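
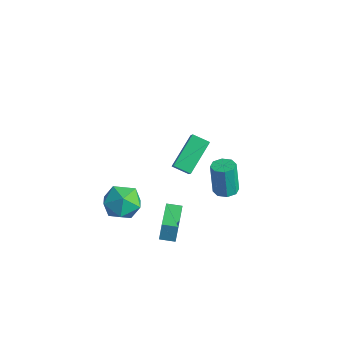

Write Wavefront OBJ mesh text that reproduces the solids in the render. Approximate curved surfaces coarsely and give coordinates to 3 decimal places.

v 3.217 3.14 -2.922
v 3.88 3.284 -2.802
v 3.527 3.365 -0.957
v 2.863 3.22 -1.078
v 3.59 3.718 -2.876
v 3.236 3.799 -1.032
v 3.08 3.814 -2.978
v 2.727 3.894 -1.133
v 2.651 3.514 -3.047
v 2.298 3.595 -1.202
v 2.553 2.995 -3.043
v 2.2 3.076 -1.198
v 2.844 2.561 -2.968
v 2.49 2.642 -1.124
v 3.353 2.466 -2.867
v 3 2.546 -1.022
v 3.782 2.765 -2.798
v 3.429 2.846 -0.953
v 4.198 -0.125 1.541
v 3.443 -0.611 1.879
v 3.681 1.479 2.689
v 2.925 0.993 3.028
v 4.975 -0.613 2.572
v 4.219 -1.099 2.911
v 4.457 0.991 3.721
v 3.702 0.505 4.059
v -0.301 -1.093 -4.526
v 0.41 -0.338 -3.947
v 0.01 -2.422 -3.173
v 0.721 -1.667 -2.594
v -0.448 -1.461 -2.645
v -0.64 -0.64 -3.482
v 1.06 -2.12 -3.638
v 0.868 -1.299 -4.475
v 1.251 -0.972 -3.398
v 0.319 -0.565 -2.785
v 0.101 -2.195 -4.335
v -0.831 -1.788 -3.722
v 1.938 0.019 -4.43
v 1.846 0.27 -3.383
v 2.539 0.613 -4.519
v 2.448 0.863 -3.472
v 3.452 -1.443 -3.948
v 3.361 -1.193 -2.901
v 4.054 -0.85 -4.037
v 3.962 -0.599 -2.99
f 2 1 5
f 2 5 3
f 3 5 6
f 3 6 4
f 5 1 7
f 5 7 6
f 6 7 8
f 6 8 4
f 7 1 9
f 7 9 8
f 8 9 10
f 8 10 4
f 9 1 11
f 9 11 10
f 10 11 12
f 10 12 4
f 11 1 13
f 11 13 12
f 12 13 14
f 12 14 4
f 13 1 15
f 13 15 14
f 14 15 16
f 14 16 4
f 15 1 17
f 15 17 16
f 16 17 18
f 16 18 4
f 17 1 2
f 17 2 18
f 18 2 3
f 18 3 4
f 20 22 19
f 23 20 19
f 19 22 21
f 21 23 19
f 20 26 22
f 24 20 23
f 24 26 20
f 22 26 21
f 25 23 21
f 21 26 25
f 25 24 23
f 26 24 25
f 27 38 32
f 27 32 28
f 27 28 34
f 27 34 37
f 27 37 38
f 28 32 36
f 32 38 31
f 38 37 29
f 37 34 33
f 34 28 35
f 30 36 31
f 30 31 29
f 30 29 33
f 30 33 35
f 30 35 36
f 31 36 32
f 29 31 38
f 33 29 37
f 35 33 34
f 36 35 28
f 40 42 39
f 43 40 39
f 39 42 41
f 41 43 39
f 40 46 42
f 44 40 43
f 44 46 40
f 42 46 41
f 45 43 41
f 41 46 45
f 45 44 43
f 46 44 45



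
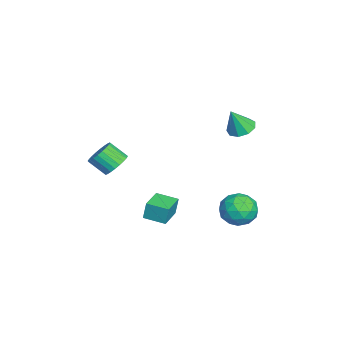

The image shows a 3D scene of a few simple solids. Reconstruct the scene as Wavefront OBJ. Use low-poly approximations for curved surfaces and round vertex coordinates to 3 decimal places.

v -0.921 2.935 1.68
v -0.137 2.832 1.429
v -0.539 2.385 3.1
v -0.204 3.352 1.648
v -0.607 3.676 1.882
v -1.157 3.653 2.022
v -1.597 3.295 2.001
v -1.72 2.768 1.83
v -1.47 2.319 1.589
v -0.963 2.158 1.391
v -0.436 2.361 1.327
v 2.734 -3.249 0.691
v 3.227 -3.751 0.25
v 3.02 -4.673 1.069
v 2.526 -4.171 1.509
v 3.439 -3.617 0.455
v 3.232 -4.539 1.274
v 3.544 -3.427 0.695
v 3.337 -4.349 1.514
v 3.526 -3.21 0.935
v 3.319 -4.132 1.754
v 3.387 -2.999 1.137
v 3.18 -3.921 1.956
v 3.148 -2.826 1.272
v 2.941 -3.748 2.091
v 2.847 -2.717 1.318
v 2.64 -3.639 2.137
v 2.528 -2.69 1.268
v 2.321 -3.611 2.087
v 2.24 -2.747 1.131
v 2.033 -3.669 1.95
v 2.028 -2.881 0.926
v 1.821 -3.803 1.745
v 1.923 -3.071 0.686
v 1.716 -3.993 1.505
v 1.941 -3.288 0.446
v 1.734 -4.21 1.265
v 2.08 -3.499 0.244
v 1.873 -4.421 1.063
v 2.319 -3.672 0.109
v 2.112 -4.594 0.928
v 2.62 -3.781 0.063
v 2.413 -4.703 0.882
v 2.939 -3.809 0.113
v 2.732 -4.73 0.932
v 1.635 3.752 -2.397
v 2.541 3.961 -2.992
v 2.199 2.079 -2.128
v 3.105 2.288 -2.723
v 2.969 2.765 -1.736
v 2.621 3.8 -1.903
v 2.119 2.24 -3.217
v 1.771 3.275 -3.384
v 2.84 3.027 -3.499
v 3.366 3.351 -2.584
v 1.374 2.689 -2.536
v 1.9 3.013 -1.621
v 2.039 4.004 -2.718
v 2.701 2.036 -2.402
v 2.622 2.317 -1.822
v 3.154 2.44 -2.172
v 2.086 3.909 -2.078
v 2.618 4.032 -2.428
v 2.87 3.328 -1.69
v 2.122 2.008 -2.692
v 2.654 2.131 -3.042
v 1.586 3.6 -2.948
v 2.118 3.723 -3.298
v 1.87 2.712 -3.43
v 2.747 3.578 -3.366
v 3.078 2.594 -3.207
v 2.499 2.566 -3.498
v 2.294 3.174 -3.596
v 3.056 3.768 -2.828
v 3.387 2.784 -2.67
v 3.308 3.065 -2.09
v 3.103 3.673 -2.188
v 3.232 3.219 -3.126
v 1.353 3.256 -2.45
v 1.684 2.272 -2.292
v 1.637 2.367 -2.932
v 1.432 2.975 -3.03
v 1.662 3.446 -1.913
v 1.993 2.462 -1.754
v 2.446 2.866 -1.524
v 2.241 3.474 -1.622
v 1.508 2.821 -1.994
v 0.703 -1.591 -3.736
v 0.669 -1.42 -2.649
v 1.034 -0.378 -3.916
v 1 -0.207 -2.83
v 2.16 -1.973 -3.63
v 2.126 -1.802 -2.544
v 2.491 -0.76 -3.811
v 2.457 -0.589 -2.724
f 2 1 4
f 2 4 3
f 4 1 5
f 4 5 3
f 5 1 6
f 5 6 3
f 6 1 7
f 6 7 3
f 7 1 8
f 7 8 3
f 8 1 9
f 8 9 3
f 9 1 10
f 9 10 3
f 10 1 11
f 10 11 3
f 11 1 2
f 11 2 3
f 13 12 16
f 13 16 14
f 14 16 17
f 14 17 15
f 16 12 18
f 16 18 17
f 17 18 19
f 17 19 15
f 18 12 20
f 18 20 19
f 19 20 21
f 19 21 15
f 20 12 22
f 20 22 21
f 21 22 23
f 21 23 15
f 22 12 24
f 22 24 23
f 23 24 25
f 23 25 15
f 24 12 26
f 24 26 25
f 25 26 27
f 25 27 15
f 26 12 28
f 26 28 27
f 27 28 29
f 27 29 15
f 28 12 30
f 28 30 29
f 29 30 31
f 29 31 15
f 30 12 32
f 30 32 31
f 31 32 33
f 31 33 15
f 32 12 34
f 32 34 33
f 33 34 35
f 33 35 15
f 34 12 36
f 34 36 35
f 35 36 37
f 35 37 15
f 36 12 38
f 36 38 37
f 37 38 39
f 37 39 15
f 38 12 40
f 38 40 39
f 39 40 41
f 39 41 15
f 40 12 42
f 40 42 41
f 41 42 43
f 41 43 15
f 42 12 44
f 42 44 43
f 43 44 45
f 43 45 15
f 44 12 13
f 44 13 45
f 45 13 14
f 45 14 15
f 46 83 62
f 83 57 86
f 62 86 51
f 83 86 62
f 46 62 58
f 62 51 63
f 58 63 47
f 62 63 58
f 46 58 67
f 58 47 68
f 67 68 53
f 58 68 67
f 46 67 79
f 67 53 82
f 79 82 56
f 67 82 79
f 46 79 83
f 79 56 87
f 83 87 57
f 79 87 83
f 47 63 74
f 63 51 77
f 74 77 55
f 63 77 74
f 51 86 64
f 86 57 85
f 64 85 50
f 86 85 64
f 57 87 84
f 87 56 80
f 84 80 48
f 87 80 84
f 56 82 81
f 82 53 69
f 81 69 52
f 82 69 81
f 53 68 73
f 68 47 70
f 73 70 54
f 68 70 73
f 49 75 61
f 75 55 76
f 61 76 50
f 75 76 61
f 49 61 59
f 61 50 60
f 59 60 48
f 61 60 59
f 49 59 66
f 59 48 65
f 66 65 52
f 59 65 66
f 49 66 71
f 66 52 72
f 71 72 54
f 66 72 71
f 49 71 75
f 71 54 78
f 75 78 55
f 71 78 75
f 50 76 64
f 76 55 77
f 64 77 51
f 76 77 64
f 48 60 84
f 60 50 85
f 84 85 57
f 60 85 84
f 52 65 81
f 65 48 80
f 81 80 56
f 65 80 81
f 54 72 73
f 72 52 69
f 73 69 53
f 72 69 73
f 55 78 74
f 78 54 70
f 74 70 47
f 78 70 74
f 89 91 88
f 92 89 88
f 88 91 90
f 90 92 88
f 89 95 91
f 93 89 92
f 93 95 89
f 91 95 90
f 94 92 90
f 90 95 94
f 94 93 92
f 95 93 94



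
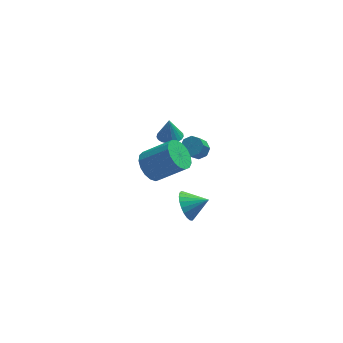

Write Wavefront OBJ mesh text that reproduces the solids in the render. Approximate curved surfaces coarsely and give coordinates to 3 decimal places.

v 0.254 -0.129 -4.022
v 0.695 0.212 -4.815
v 1.426 -0.291 -3.438
v 0.642 0.531 -4.618
v 0.529 0.749 -4.33
v 0.374 0.834 -3.995
v 0.201 0.772 -3.664
v 0.036 0.573 -3.388
v -0.096 0.267 -3.208
v -0.175 -0.099 -3.152
v -0.188 -0.469 -3.228
v -0.134 -0.788 -3.425
v -0.022 -1.006 -3.713
v 0.133 -1.091 -4.048
v 0.306 -1.029 -4.379
v 0.471 -0.83 -4.655
v 0.603 -0.524 -4.835
v 0.682 -0.158 -4.891
v -0.393 1.989 0.244
v -0.004 2.604 0.185
v -0.427 2.131 1.496
v -0.288 2.707 0.166
v -0.591 2.687 0.16
v -0.86 2.545 0.169
v -1.048 2.308 0.19
v -1.122 2.015 0.222
v -1.071 1.718 0.257
v -0.902 1.468 0.289
v -0.646 1.308 0.315
v -0.345 1.265 0.327
v -0.053 1.348 0.326
v 0.18 1.542 0.31
v 0.314 1.813 0.283
v 0.326 2.114 0.25
v 0.214 2.394 0.215
v -1.912 -2.257 2.06
v -1.417 -1.538 1.683
v 0.046 -1.905 2.903
v -0.448 -2.623 3.28
v -1.651 -1.344 2.021
v -0.188 -1.711 3.241
v -1.944 -1.359 2.369
v -0.481 -1.725 3.589
v -2.23 -1.579 2.645
v -0.767 -1.946 3.865
v -2.443 -1.955 2.788
v -0.98 -2.322 4.008
v -2.534 -2.4 2.763
v -1.071 -2.766 3.983
v -2.483 -2.812 2.578
v -1.02 -3.178 3.798
v -2.3 -3.097 2.274
v -0.837 -3.463 3.494
v -2.029 -3.189 1.921
v -0.566 -3.556 3.141
v -1.731 -3.068 1.6
v -0.268 -3.435 2.82
v -1.474 -2.761 1.384
v -0.011 -3.128 2.604
v -1.318 -2.338 1.323
v 0.146 -2.705 2.543
v -1.297 -1.897 1.431
v 0.166 -2.264 2.651
v 1.276 2.852 -2.023
v 1.886 2.669 -1.848
v 1.434 2.066 -0.902
v 0.824 2.248 -1.077
v 1.746 3.106 -1.636
v 1.294 2.502 -0.69
v 1.332 3.394 -1.651
v 0.88 2.79 -0.705
v 0.884 3.364 -1.883
v 0.432 2.761 -0.937
v 0.666 3.034 -2.198
v 0.214 2.431 -1.252
v 0.806 2.598 -2.41
v 0.354 1.994 -1.464
v 1.22 2.31 -2.395
v 0.768 1.706 -1.449
v 1.668 2.339 -2.163
v 1.216 1.736 -1.217
f 2 1 4
f 2 4 3
f 4 1 5
f 4 5 3
f 5 1 6
f 5 6 3
f 6 1 7
f 6 7 3
f 7 1 8
f 7 8 3
f 8 1 9
f 8 9 3
f 9 1 10
f 9 10 3
f 10 1 11
f 10 11 3
f 11 1 12
f 11 12 3
f 12 1 13
f 12 13 3
f 13 1 14
f 13 14 3
f 14 1 15
f 14 15 3
f 15 1 16
f 15 16 3
f 16 1 17
f 16 17 3
f 17 1 18
f 17 18 3
f 18 1 2
f 18 2 3
f 20 19 22
f 20 22 21
f 22 19 23
f 22 23 21
f 23 19 24
f 23 24 21
f 24 19 25
f 24 25 21
f 25 19 26
f 25 26 21
f 26 19 27
f 26 27 21
f 27 19 28
f 27 28 21
f 28 19 29
f 28 29 21
f 29 19 30
f 29 30 21
f 30 19 31
f 30 31 21
f 31 19 32
f 31 32 21
f 32 19 33
f 32 33 21
f 33 19 34
f 33 34 21
f 34 19 35
f 34 35 21
f 35 19 20
f 35 20 21
f 37 36 40
f 37 40 38
f 38 40 41
f 38 41 39
f 40 36 42
f 40 42 41
f 41 42 43
f 41 43 39
f 42 36 44
f 42 44 43
f 43 44 45
f 43 45 39
f 44 36 46
f 44 46 45
f 45 46 47
f 45 47 39
f 46 36 48
f 46 48 47
f 47 48 49
f 47 49 39
f 48 36 50
f 48 50 49
f 49 50 51
f 49 51 39
f 50 36 52
f 50 52 51
f 51 52 53
f 51 53 39
f 52 36 54
f 52 54 53
f 53 54 55
f 53 55 39
f 54 36 56
f 54 56 55
f 55 56 57
f 55 57 39
f 56 36 58
f 56 58 57
f 57 58 59
f 57 59 39
f 58 36 60
f 58 60 59
f 59 60 61
f 59 61 39
f 60 36 62
f 60 62 61
f 61 62 63
f 61 63 39
f 62 36 37
f 62 37 63
f 63 37 38
f 63 38 39
f 65 64 68
f 65 68 66
f 66 68 69
f 66 69 67
f 68 64 70
f 68 70 69
f 69 70 71
f 69 71 67
f 70 64 72
f 70 72 71
f 71 72 73
f 71 73 67
f 72 64 74
f 72 74 73
f 73 74 75
f 73 75 67
f 74 64 76
f 74 76 75
f 75 76 77
f 75 77 67
f 76 64 78
f 76 78 77
f 77 78 79
f 77 79 67
f 78 64 80
f 78 80 79
f 79 80 81
f 79 81 67
f 80 64 65
f 80 65 81
f 81 65 66
f 81 66 67



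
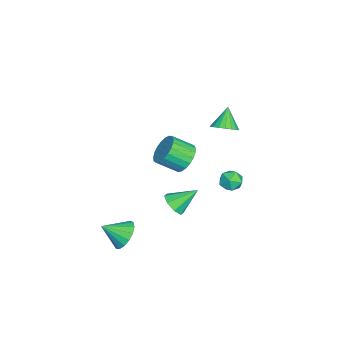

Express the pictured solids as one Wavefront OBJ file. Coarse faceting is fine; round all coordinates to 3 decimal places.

v -3.997 4.42 -3.552
v -3.496 4.353 -4.17
v -3.524 3.327 -3.05
v -3.023 3.26 -3.668
v -2.92 3.842 -3.131
v -3.212 4.518 -3.442
v -3.808 3.162 -3.778
v -4.1 3.838 -4.089
v -3.379 3.575 -4.31
v -2.83 3.996 -3.91
v -4.19 3.684 -3.31
v -3.641 4.105 -2.91
v 0.929 1.334 -2.314
v 1.488 1.067 -1.761
v 0.491 2.586 -1.266
v 1.731 1.491 -2.166
v 1.504 1.824 -2.658
v 0.941 1.869 -2.948
v 0.371 1.601 -2.867
v 0.128 1.177 -2.461
v 0.354 0.845 -1.969
v 0.917 0.799 -1.679
v -3.592 1.202 -2.081
v -3.181 0.726 -2.884
v -2.917 -0.499 -2.022
v -3.328 -0.022 -1.219
v -2.843 0.918 -2.713
v -2.58 -0.306 -1.852
v -2.635 1.16 -2.433
v -2.372 -0.064 -1.572
v -2.593 1.409 -2.092
v -2.33 0.184 -1.231
v -2.723 1.622 -1.75
v -2.46 0.398 -0.888
v -3.003 1.763 -1.464
v -2.74 0.538 -0.603
v -3.385 1.806 -1.285
v -3.122 0.582 -0.424
v -3.803 1.746 -1.244
v -3.54 0.521 -0.382
v -4.184 1.591 -1.347
v -3.921 0.367 -0.486
v -4.463 1.369 -1.577
v -4.2 0.145 -0.716
v -4.591 1.118 -1.895
v -4.328 -0.106 -1.033
v -4.546 0.882 -2.244
v -4.283 -0.342 -1.383
v -4.336 0.701 -2.565
v -4.073 -0.523 -1.704
v -3.998 0.607 -2.803
v -3.735 -0.617 -1.941
v -3.589 0.616 -2.915
v -3.326 -0.609 -2.054
v -0.401 3.853 3.42
v 0.196 3.628 3.919
v -1.299 3.907 4.52
v 0.221 3.987 3.922
v 0.122 4.32 3.825
v -0.08 4.561 3.648
v -0.346 4.661 3.426
v -0.623 4.602 3.203
v -0.856 4.394 3.023
v -0.999 4.079 2.922
v -1.023 3.719 2.919
v -0.925 3.386 3.016
v -0.723 3.145 3.193
v -0.457 3.045 3.414
v -0.18 3.105 3.637
v 0.053 3.313 3.818
v 3.593 -0.896 -2.986
v 4.55 -0.685 -3.022
v 3.887 -2.084 -2.154
v 4.398 -0.456 -2.642
v 4.063 -0.328 -2.341
v 3.62 -0.329 -2.187
v 3.17 -0.461 -2.216
v 2.818 -0.692 -2.422
v 2.643 -0.97 -2.757
v 2.686 -1.231 -3.145
v 2.937 -1.415 -3.496
v 3.338 -1.48 -3.73
v 3.797 -1.412 -3.794
v 4.21 -1.225 -3.673
v 4.482 -0.963 -3.394
f 1 12 6
f 1 6 2
f 1 2 8
f 1 8 11
f 1 11 12
f 2 6 10
f 6 12 5
f 12 11 3
f 11 8 7
f 8 2 9
f 4 10 5
f 4 5 3
f 4 3 7
f 4 7 9
f 4 9 10
f 5 10 6
f 3 5 12
f 7 3 11
f 9 7 8
f 10 9 2
f 14 13 16
f 14 16 15
f 16 13 17
f 16 17 15
f 17 13 18
f 17 18 15
f 18 13 19
f 18 19 15
f 19 13 20
f 19 20 15
f 20 13 21
f 20 21 15
f 21 13 22
f 21 22 15
f 22 13 14
f 22 14 15
f 24 23 27
f 24 27 25
f 25 27 28
f 25 28 26
f 27 23 29
f 27 29 28
f 28 29 30
f 28 30 26
f 29 23 31
f 29 31 30
f 30 31 32
f 30 32 26
f 31 23 33
f 31 33 32
f 32 33 34
f 32 34 26
f 33 23 35
f 33 35 34
f 34 35 36
f 34 36 26
f 35 23 37
f 35 37 36
f 36 37 38
f 36 38 26
f 37 23 39
f 37 39 38
f 38 39 40
f 38 40 26
f 39 23 41
f 39 41 40
f 40 41 42
f 40 42 26
f 41 23 43
f 41 43 42
f 42 43 44
f 42 44 26
f 43 23 45
f 43 45 44
f 44 45 46
f 44 46 26
f 45 23 47
f 45 47 46
f 46 47 48
f 46 48 26
f 47 23 49
f 47 49 48
f 48 49 50
f 48 50 26
f 49 23 51
f 49 51 50
f 50 51 52
f 50 52 26
f 51 23 53
f 51 53 52
f 52 53 54
f 52 54 26
f 53 23 24
f 53 24 54
f 54 24 25
f 54 25 26
f 56 55 58
f 56 58 57
f 58 55 59
f 58 59 57
f 59 55 60
f 59 60 57
f 60 55 61
f 60 61 57
f 61 55 62
f 61 62 57
f 62 55 63
f 62 63 57
f 63 55 64
f 63 64 57
f 64 55 65
f 64 65 57
f 65 55 66
f 65 66 57
f 66 55 67
f 66 67 57
f 67 55 68
f 67 68 57
f 68 55 69
f 68 69 57
f 69 55 70
f 69 70 57
f 70 55 56
f 70 56 57
f 72 71 74
f 72 74 73
f 74 71 75
f 74 75 73
f 75 71 76
f 75 76 73
f 76 71 77
f 76 77 73
f 77 71 78
f 77 78 73
f 78 71 79
f 78 79 73
f 79 71 80
f 79 80 73
f 80 71 81
f 80 81 73
f 81 71 82
f 81 82 73
f 82 71 83
f 82 83 73
f 83 71 84
f 83 84 73
f 84 71 85
f 84 85 73
f 85 71 72
f 85 72 73



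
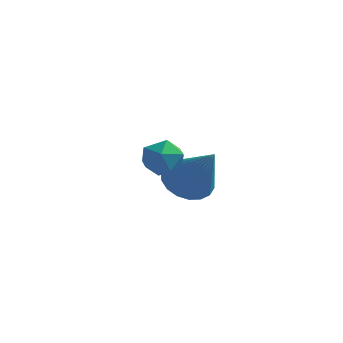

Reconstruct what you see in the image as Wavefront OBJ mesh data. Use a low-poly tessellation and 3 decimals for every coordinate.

v -0.047 2.63 -3.104
v 0.683 2.661 -3.646
v 1.127 2.01 -1.556
v 0.672 3.034 -3.488
v 0.518 3.327 -3.255
v 0.253 3.482 -2.991
v -0.072 3.468 -2.75
v -0.392 3.288 -2.579
v -0.644 2.978 -2.512
v -0.778 2.599 -2.562
v -0.767 2.226 -2.72
v -0.613 1.933 -2.954
v -0.348 1.778 -3.217
v -0.023 1.792 -3.458
v 0.297 1.972 -3.629
v 0.549 2.282 -3.696
v 0.581 -0.36 -1.045
v 1.026 -0.268 -0.479
v 0.534 -1.512 -0.821
v 0.979 -1.42 -0.255
v 0.303 -1.159 -0.23
v 0.332 -0.447 -0.369
v 1.228 -1.333 -0.931
v 1.257 -0.621 -1.07
v 1.426 -0.87 -0.409
v 0.855 -0.762 0.024
v 0.705 -1.018 -1.324
v 0.134 -0.91 -0.891
f 2 1 4
f 2 4 3
f 4 1 5
f 4 5 3
f 5 1 6
f 5 6 3
f 6 1 7
f 6 7 3
f 7 1 8
f 7 8 3
f 8 1 9
f 8 9 3
f 9 1 10
f 9 10 3
f 10 1 11
f 10 11 3
f 11 1 12
f 11 12 3
f 12 1 13
f 12 13 3
f 13 1 14
f 13 14 3
f 14 1 15
f 14 15 3
f 15 1 16
f 15 16 3
f 16 1 2
f 16 2 3
f 17 28 22
f 17 22 18
f 17 18 24
f 17 24 27
f 17 27 28
f 18 22 26
f 22 28 21
f 28 27 19
f 27 24 23
f 24 18 25
f 20 26 21
f 20 21 19
f 20 19 23
f 20 23 25
f 20 25 26
f 21 26 22
f 19 21 28
f 23 19 27
f 25 23 24
f 26 25 18



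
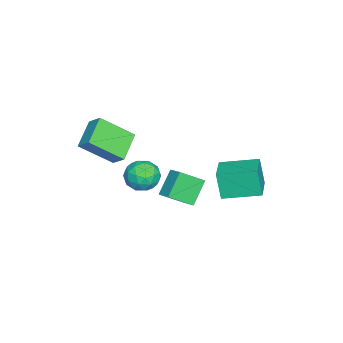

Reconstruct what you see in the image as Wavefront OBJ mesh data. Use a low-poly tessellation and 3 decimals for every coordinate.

v 0.22 -1.307 -0.449
v 1.222 -1.196 -0.404
v 0.318 -2.584 0.564
v 1.32 -2.473 0.609
v 0.716 -1.784 1.033
v 0.656 -0.994 0.406
v 0.884 -2.786 -0.246
v 0.824 -1.996 -0.873
v 1.633 -2.109 -0.279
v 1.529 -1.49 0.511
v 0.011 -2.29 -0.351
v -0.093 -1.671 0.439
v 0.713 -1.139 -0.516
v 0.827 -2.641 0.676
v 0.472 -2.236 0.925
v 1.061 -2.17 0.951
v 0.38 -1.021 -0.039
v 0.969 -0.955 -0.013
v 0.671 -1.301 0.832
v 0.571 -2.825 0.173
v 1.16 -2.759 0.199
v 0.479 -1.61 -0.791
v 1.068 -1.544 -0.765
v 0.869 -2.479 -0.672
v 1.543 -1.611 -0.416
v 1.6 -2.361 0.18
v 1.344 -2.545 -0.323
v 1.309 -2.081 -0.691
v 1.482 -1.247 0.049
v 1.539 -1.997 0.644
v 1.184 -1.593 0.893
v 1.149 -1.129 0.525
v 1.723 -1.784 0.122
v 0.001 -1.783 -0.484
v 0.058 -2.533 0.111
v 0.391 -2.651 -0.365
v 0.356 -2.187 -0.733
v -0.06 -1.419 -0.02
v -0.003 -2.169 0.576
v 0.231 -1.699 0.851
v 0.196 -1.235 0.483
v -0.183 -1.996 0.038
v -2.252 1.626 -2.243
v -2.515 1.279 -0.641
v -2.641 3.675 -1.862
v -2.905 3.328 -0.26
v -0.515 1.892 -1.9
v -0.779 1.545 -0.298
v -0.905 3.941 -1.519
v -1.168 3.594 0.083
v -2.7 -0.007 -2.258
v -2.046 -1.178 -1.349
v -2.05 0.669 -1.856
v -1.396 -0.502 -0.947
v -1.604 -0.338 -3.473
v -0.95 -1.509 -2.564
v -0.954 0.338 -3.071
v -0.3 -0.833 -2.162
v 0.997 -2.733 2.912
v 1.566 -4.338 4.24
v 1.391 -2.047 3.572
v 1.96 -3.653 4.9
v 2.52 -2.847 2.12
v 3.089 -4.453 3.448
v 2.914 -2.162 2.78
v 3.483 -3.767 4.108
f 1 38 17
f 38 12 41
f 17 41 6
f 38 41 17
f 1 17 13
f 17 6 18
f 13 18 2
f 17 18 13
f 1 13 22
f 13 2 23
f 22 23 8
f 13 23 22
f 1 22 34
f 22 8 37
f 34 37 11
f 22 37 34
f 1 34 38
f 34 11 42
f 38 42 12
f 34 42 38
f 2 18 29
f 18 6 32
f 29 32 10
f 18 32 29
f 6 41 19
f 41 12 40
f 19 40 5
f 41 40 19
f 12 42 39
f 42 11 35
f 39 35 3
f 42 35 39
f 11 37 36
f 37 8 24
f 36 24 7
f 37 24 36
f 8 23 28
f 23 2 25
f 28 25 9
f 23 25 28
f 4 30 16
f 30 10 31
f 16 31 5
f 30 31 16
f 4 16 14
f 16 5 15
f 14 15 3
f 16 15 14
f 4 14 21
f 14 3 20
f 21 20 7
f 14 20 21
f 4 21 26
f 21 7 27
f 26 27 9
f 21 27 26
f 4 26 30
f 26 9 33
f 30 33 10
f 26 33 30
f 5 31 19
f 31 10 32
f 19 32 6
f 31 32 19
f 3 15 39
f 15 5 40
f 39 40 12
f 15 40 39
f 7 20 36
f 20 3 35
f 36 35 11
f 20 35 36
f 9 27 28
f 27 7 24
f 28 24 8
f 27 24 28
f 10 33 29
f 33 9 25
f 29 25 2
f 33 25 29
f 44 46 43
f 47 44 43
f 43 46 45
f 45 47 43
f 44 50 46
f 48 44 47
f 48 50 44
f 46 50 45
f 49 47 45
f 45 50 49
f 49 48 47
f 50 48 49
f 52 54 51
f 55 52 51
f 51 54 53
f 53 55 51
f 52 58 54
f 56 52 55
f 56 58 52
f 54 58 53
f 57 55 53
f 53 58 57
f 57 56 55
f 58 56 57
f 60 62 59
f 63 60 59
f 59 62 61
f 61 63 59
f 60 66 62
f 64 60 63
f 64 66 60
f 62 66 61
f 65 63 61
f 61 66 65
f 65 64 63
f 66 64 65



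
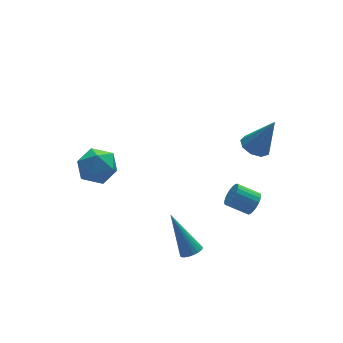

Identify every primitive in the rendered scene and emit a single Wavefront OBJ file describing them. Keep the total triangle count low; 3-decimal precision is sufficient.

v 2.138 -1.825 -2.148
v 2.535 -1.616 -1.735
v 1.68 -1.086 -1.179
v 1.282 -1.295 -1.592
v 2.537 -1.431 -1.909
v 1.682 -0.901 -1.353
v 2.47 -1.314 -2.124
v 1.615 -0.784 -1.568
v 2.346 -1.286 -2.343
v 1.49 -0.755 -1.787
v 2.185 -1.351 -2.528
v 1.329 -0.82 -1.972
v 2.016 -1.497 -2.648
v 1.161 -0.967 -2.092
v 1.869 -1.701 -2.681
v 1.013 -1.17 -2.125
v 1.767 -1.926 -2.622
v 0.912 -1.395 -2.066
v 1.73 -2.134 -2.481
v 0.875 -1.603 -1.925
v 1.764 -2.288 -2.282
v 0.908 -1.757 -1.727
v 1.862 -2.362 -2.061
v 1.006 -1.832 -1.505
v 2.007 -2.344 -1.854
v 1.152 -1.813 -1.298
v 2.176 -2.235 -1.698
v 1.32 -1.705 -1.142
v 2.338 -2.056 -1.62
v 1.482 -1.526 -1.064
v 2.465 -1.837 -1.633
v 1.609 -1.307 -1.077
v -3.634 2.765 0.088
v -3.076 2.736 -0.765
v -4.264 1.284 -0.275
v -3.706 1.255 -1.128
v -3.25 1.189 -0.218
v -2.861 2.105 0.006
v -4.479 1.915 -1.046
v -4.09 2.831 -0.822
v -3.598 2.211 -1.466
v -2.839 1.763 -0.954
v -4.501 2.257 -0.086
v -3.742 1.809 0.426
v -1.466 -3.16 -2.899
v -1.185 -2.746 -3.074
v -1.954 -2.06 -1.081
v -1.372 -2.703 -3.15
v -1.573 -2.729 -3.188
v -1.759 -2.821 -3.183
v -1.899 -2.964 -3.134
v -1.974 -3.137 -3.049
v -1.972 -3.314 -2.941
v -1.892 -3.467 -2.827
v -1.748 -3.574 -2.724
v -1.561 -3.617 -2.648
v -1.359 -3.591 -2.609
v -1.174 -3.499 -2.615
v -1.033 -3.356 -2.664
v -0.958 -3.183 -2.749
v -0.961 -3.006 -2.857
v -1.04 -2.853 -2.971
v 1.906 -2.228 2.352
v 2.508 -1.89 2.184
v 2.594 -2.612 4.048
v 2.192 -1.579 2.383
v 1.743 -1.572 2.567
v 1.37 -1.872 2.65
v 1.248 -2.338 2.594
v 1.434 -2.754 2.424
v 1.841 -2.923 2.221
v 2.279 -2.768 2.079
v 2.542 -2.36 2.064
f 2 1 5
f 2 5 3
f 3 5 6
f 3 6 4
f 5 1 7
f 5 7 6
f 6 7 8
f 6 8 4
f 7 1 9
f 7 9 8
f 8 9 10
f 8 10 4
f 9 1 11
f 9 11 10
f 10 11 12
f 10 12 4
f 11 1 13
f 11 13 12
f 12 13 14
f 12 14 4
f 13 1 15
f 13 15 14
f 14 15 16
f 14 16 4
f 15 1 17
f 15 17 16
f 16 17 18
f 16 18 4
f 17 1 19
f 17 19 18
f 18 19 20
f 18 20 4
f 19 1 21
f 19 21 20
f 20 21 22
f 20 22 4
f 21 1 23
f 21 23 22
f 22 23 24
f 22 24 4
f 23 1 25
f 23 25 24
f 24 25 26
f 24 26 4
f 25 1 27
f 25 27 26
f 26 27 28
f 26 28 4
f 27 1 29
f 27 29 28
f 28 29 30
f 28 30 4
f 29 1 31
f 29 31 30
f 30 31 32
f 30 32 4
f 31 1 2
f 31 2 32
f 32 2 3
f 32 3 4
f 33 44 38
f 33 38 34
f 33 34 40
f 33 40 43
f 33 43 44
f 34 38 42
f 38 44 37
f 44 43 35
f 43 40 39
f 40 34 41
f 36 42 37
f 36 37 35
f 36 35 39
f 36 39 41
f 36 41 42
f 37 42 38
f 35 37 44
f 39 35 43
f 41 39 40
f 42 41 34
f 46 45 48
f 46 48 47
f 48 45 49
f 48 49 47
f 49 45 50
f 49 50 47
f 50 45 51
f 50 51 47
f 51 45 52
f 51 52 47
f 52 45 53
f 52 53 47
f 53 45 54
f 53 54 47
f 54 45 55
f 54 55 47
f 55 45 56
f 55 56 47
f 56 45 57
f 56 57 47
f 57 45 58
f 57 58 47
f 58 45 59
f 58 59 47
f 59 45 60
f 59 60 47
f 60 45 61
f 60 61 47
f 61 45 62
f 61 62 47
f 62 45 46
f 62 46 47
f 64 63 66
f 64 66 65
f 66 63 67
f 66 67 65
f 67 63 68
f 67 68 65
f 68 63 69
f 68 69 65
f 69 63 70
f 69 70 65
f 70 63 71
f 70 71 65
f 71 63 72
f 71 72 65
f 72 63 73
f 72 73 65
f 73 63 64
f 73 64 65



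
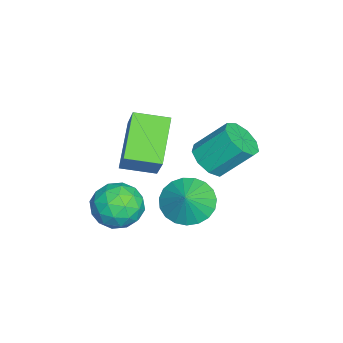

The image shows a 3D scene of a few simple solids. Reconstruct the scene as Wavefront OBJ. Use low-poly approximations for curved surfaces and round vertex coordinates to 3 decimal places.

v -1.321 2.002 -2.669
v -0.612 1.708 -2.303
v -0.751 2.864 -1.105
v -1.459 3.158 -1.471
v -0.479 2.123 -2.688
v -0.618 3.279 -1.491
v -0.741 2.481 -3.064
v -0.88 3.637 -1.867
v -1.273 2.615 -3.255
v -1.412 3.771 -2.058
v -1.828 2.462 -3.172
v -1.967 3.618 -1.975
v -2.145 2.094 -2.853
v -2.284 3.25 -1.656
v -2.077 1.683 -2.448
v -2.216 2.839 -1.251
v -1.654 1.421 -2.146
v -1.793 2.577 -0.949
v -1.076 1.431 -2.089
v -1.215 2.587 -0.891
v 1.726 -0.114 -2.541
v 2.424 0.304 -1.962
v 2.656 -1.424 -2.718
v 3.354 -1.006 -2.139
v 2.485 -1.296 -1.742
v 1.91 -0.487 -1.633
v 3.17 -0.633 -3.047
v 2.595 0.176 -2.938
v 3.317 -0.017 -2.275
v 2.894 -0.427 -1.468
v 2.186 -0.693 -3.212
v 1.763 -1.103 -2.405
v 1.993 0.21 -2.236
v 3.087 -1.33 -2.444
v 2.576 -1.5 -2.211
v 2.986 -1.255 -1.871
v 1.691 -0.255 -2.042
v 2.102 -0.009 -1.702
v 2.138 -0.95 -1.573
v 2.978 -1.111 -2.978
v 3.389 -0.865 -2.638
v 2.094 0.135 -2.809
v 2.504 0.38 -2.469
v 2.942 -0.17 -3.107
v 2.929 0.267 -2.08
v 3.475 -0.503 -2.184
v 3.367 -0.284 -2.718
v 3.029 0.192 -2.653
v 2.68 0.026 -1.605
v 3.227 -0.744 -1.71
v 2.716 -0.914 -1.476
v 2.378 -0.439 -1.412
v 3.205 -0.163 -1.79
v 1.853 -0.376 -2.97
v 2.4 -1.146 -3.075
v 2.702 -0.681 -3.268
v 2.364 -0.206 -3.204
v 1.605 -0.617 -2.496
v 2.151 -1.387 -2.6
v 2.051 -1.312 -2.027
v 1.713 -0.836 -1.962
v 1.875 -0.957 -2.89
v 2.257 1.795 -2.039
v 2.787 1.12 -2.512
v 2.963 1.805 -1.261
v 2.943 1.468 -2.657
v 2.98 1.872 -2.696
v 2.892 2.262 -2.621
v 2.694 2.572 -2.445
v 2.421 2.748 -2.199
v 2.119 2.759 -1.925
v 1.841 2.603 -1.671
v 1.636 2.308 -1.48
v 1.537 1.923 -1.386
v 1.563 1.517 -1.405
v 1.709 1.159 -1.533
v 1.95 0.911 -1.748
v 2.244 0.816 -2.014
v 2.54 0.89 -2.284
v -1.742 -0.969 -1.317
v -0.809 -0.607 -0.018
v -1.9 0.357 -1.573
v -0.968 0.719 -0.273
v -0.072 -0.999 -2.507
v 0.86 -0.637 -1.207
v -0.231 0.327 -2.762
v 0.702 0.689 -1.463
f 2 1 5
f 2 5 3
f 3 5 6
f 3 6 4
f 5 1 7
f 5 7 6
f 6 7 8
f 6 8 4
f 7 1 9
f 7 9 8
f 8 9 10
f 8 10 4
f 9 1 11
f 9 11 10
f 10 11 12
f 10 12 4
f 11 1 13
f 11 13 12
f 12 13 14
f 12 14 4
f 13 1 15
f 13 15 14
f 14 15 16
f 14 16 4
f 15 1 17
f 15 17 16
f 16 17 18
f 16 18 4
f 17 1 19
f 17 19 18
f 18 19 20
f 18 20 4
f 19 1 2
f 19 2 20
f 20 2 3
f 20 3 4
f 21 58 37
f 58 32 61
f 37 61 26
f 58 61 37
f 21 37 33
f 37 26 38
f 33 38 22
f 37 38 33
f 21 33 42
f 33 22 43
f 42 43 28
f 33 43 42
f 21 42 54
f 42 28 57
f 54 57 31
f 42 57 54
f 21 54 58
f 54 31 62
f 58 62 32
f 54 62 58
f 22 38 49
f 38 26 52
f 49 52 30
f 38 52 49
f 26 61 39
f 61 32 60
f 39 60 25
f 61 60 39
f 32 62 59
f 62 31 55
f 59 55 23
f 62 55 59
f 31 57 56
f 57 28 44
f 56 44 27
f 57 44 56
f 28 43 48
f 43 22 45
f 48 45 29
f 43 45 48
f 24 50 36
f 50 30 51
f 36 51 25
f 50 51 36
f 24 36 34
f 36 25 35
f 34 35 23
f 36 35 34
f 24 34 41
f 34 23 40
f 41 40 27
f 34 40 41
f 24 41 46
f 41 27 47
f 46 47 29
f 41 47 46
f 24 46 50
f 46 29 53
f 50 53 30
f 46 53 50
f 25 51 39
f 51 30 52
f 39 52 26
f 51 52 39
f 23 35 59
f 35 25 60
f 59 60 32
f 35 60 59
f 27 40 56
f 40 23 55
f 56 55 31
f 40 55 56
f 29 47 48
f 47 27 44
f 48 44 28
f 47 44 48
f 30 53 49
f 53 29 45
f 49 45 22
f 53 45 49
f 64 63 66
f 64 66 65
f 66 63 67
f 66 67 65
f 67 63 68
f 67 68 65
f 68 63 69
f 68 69 65
f 69 63 70
f 69 70 65
f 70 63 71
f 70 71 65
f 71 63 72
f 71 72 65
f 72 63 73
f 72 73 65
f 73 63 74
f 73 74 65
f 74 63 75
f 74 75 65
f 75 63 76
f 75 76 65
f 76 63 77
f 76 77 65
f 77 63 78
f 77 78 65
f 78 63 79
f 78 79 65
f 79 63 64
f 79 64 65
f 81 83 80
f 84 81 80
f 80 83 82
f 82 84 80
f 81 87 83
f 85 81 84
f 85 87 81
f 83 87 82
f 86 84 82
f 82 87 86
f 86 85 84
f 87 85 86



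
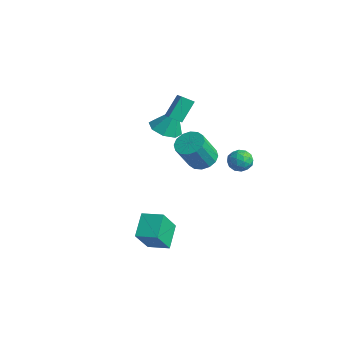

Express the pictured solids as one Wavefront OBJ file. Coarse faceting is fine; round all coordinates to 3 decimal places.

v 1.231 4.468 0.251
v 1.751 4.02 -0.116
v 0.969 3.52 1.036
v 1.489 3.072 0.669
v 1.729 3.678 1.095
v 1.891 4.264 0.61
v 0.829 3.276 0.31
v 0.991 3.862 -0.175
v 1.503 3.284 -0.079
v 2.058 3.532 0.406
v 0.662 4.008 0.514
v 1.217 4.256 0.999
v 1.514 4.327 -0.002
v 1.206 3.213 0.922
v 1.347 3.569 1.172
v 1.652 3.305 0.956
v 1.596 4.47 0.425
v 1.902 4.207 0.209
v 1.889 4.006 0.921
v 0.818 3.333 0.711
v 1.124 3.07 0.495
v 1.068 4.235 -0.036
v 1.373 3.971 -0.252
v 0.831 3.534 -0.001
v 1.674 3.631 -0.196
v 1.52 3.074 0.266
v 1.132 3.194 0.055
v 1.227 3.539 -0.23
v 2 3.777 0.089
v 1.846 3.22 0.551
v 1.987 3.576 0.801
v 2.082 3.92 0.516
v 1.854 3.344 0.111
v 0.874 4.32 0.369
v 0.72 3.763 0.831
v 0.638 3.62 0.404
v 0.733 3.964 0.119
v 1.2 4.466 0.654
v 1.046 3.909 1.116
v 1.493 4.001 1.15
v 1.588 4.346 0.865
v 0.866 4.196 0.809
v -2.986 1.799 1.461
v -2.342 2.471 1.07
v -2.614 2.381 3.079
v -3.06 2.752 1.135
v -3.734 2.474 1.39
v -3.971 1.8 1.687
v -3.631 1.126 1.851
v -2.913 0.846 1.787
v -2.239 1.124 1.532
v -2.002 1.797 1.235
v 2.577 0.364 2.744
v 3.185 0.916 3.032
v 3.291 -0.052 4.663
v 2.683 -0.604 4.376
v 2.793 1.095 3.164
v 2.9 0.127 4.795
v 2.343 1.078 3.183
v 2.45 0.11 4.815
v 1.956 0.87 3.085
v 2.063 -0.098 4.716
v 1.735 0.526 2.896
v 1.842 -0.442 4.527
v 1.74 0.139 2.666
v 1.847 -0.829 4.297
v 1.969 -0.188 2.457
v 2.075 -1.156 4.088
v 2.36 -0.367 2.325
v 2.467 -1.335 3.956
v 2.81 -0.35 2.305
v 2.917 -1.318 3.937
v 3.197 -0.142 2.404
v 3.304 -1.11 4.035
v 3.418 0.202 2.593
v 3.525 -0.766 4.224
v 3.413 0.589 2.823
v 3.52 -0.379 4.454
v -2.191 1.218 3.189
v -2.422 2.217 4.352
v -1.742 1.78 2.796
v -1.973 2.779 3.959
v -1.227 0.821 3.721
v -1.458 1.82 4.884
v -0.778 1.383 3.328
v -1.009 2.382 4.491
v 0.267 -1.216 -3.396
v 0.621 -2.26 -1.812
v 1.318 -0.504 -3.162
v 1.671 -1.548 -1.577
v 1.149 -2.232 -4.263
v 1.502 -3.276 -2.678
v 2.199 -1.52 -4.028
v 2.553 -2.564 -2.444
f 1 38 17
f 38 12 41
f 17 41 6
f 38 41 17
f 1 17 13
f 17 6 18
f 13 18 2
f 17 18 13
f 1 13 22
f 13 2 23
f 22 23 8
f 13 23 22
f 1 22 34
f 22 8 37
f 34 37 11
f 22 37 34
f 1 34 38
f 34 11 42
f 38 42 12
f 34 42 38
f 2 18 29
f 18 6 32
f 29 32 10
f 18 32 29
f 6 41 19
f 41 12 40
f 19 40 5
f 41 40 19
f 12 42 39
f 42 11 35
f 39 35 3
f 42 35 39
f 11 37 36
f 37 8 24
f 36 24 7
f 37 24 36
f 8 23 28
f 23 2 25
f 28 25 9
f 23 25 28
f 4 30 16
f 30 10 31
f 16 31 5
f 30 31 16
f 4 16 14
f 16 5 15
f 14 15 3
f 16 15 14
f 4 14 21
f 14 3 20
f 21 20 7
f 14 20 21
f 4 21 26
f 21 7 27
f 26 27 9
f 21 27 26
f 4 26 30
f 26 9 33
f 30 33 10
f 26 33 30
f 5 31 19
f 31 10 32
f 19 32 6
f 31 32 19
f 3 15 39
f 15 5 40
f 39 40 12
f 15 40 39
f 7 20 36
f 20 3 35
f 36 35 11
f 20 35 36
f 9 27 28
f 27 7 24
f 28 24 8
f 27 24 28
f 10 33 29
f 33 9 25
f 29 25 2
f 33 25 29
f 44 43 46
f 44 46 45
f 46 43 47
f 46 47 45
f 47 43 48
f 47 48 45
f 48 43 49
f 48 49 45
f 49 43 50
f 49 50 45
f 50 43 51
f 50 51 45
f 51 43 52
f 51 52 45
f 52 43 44
f 52 44 45
f 54 53 57
f 54 57 55
f 55 57 58
f 55 58 56
f 57 53 59
f 57 59 58
f 58 59 60
f 58 60 56
f 59 53 61
f 59 61 60
f 60 61 62
f 60 62 56
f 61 53 63
f 61 63 62
f 62 63 64
f 62 64 56
f 63 53 65
f 63 65 64
f 64 65 66
f 64 66 56
f 65 53 67
f 65 67 66
f 66 67 68
f 66 68 56
f 67 53 69
f 67 69 68
f 68 69 70
f 68 70 56
f 69 53 71
f 69 71 70
f 70 71 72
f 70 72 56
f 71 53 73
f 71 73 72
f 72 73 74
f 72 74 56
f 73 53 75
f 73 75 74
f 74 75 76
f 74 76 56
f 75 53 77
f 75 77 76
f 76 77 78
f 76 78 56
f 77 53 54
f 77 54 78
f 78 54 55
f 78 55 56
f 80 82 79
f 83 80 79
f 79 82 81
f 81 83 79
f 80 86 82
f 84 80 83
f 84 86 80
f 82 86 81
f 85 83 81
f 81 86 85
f 85 84 83
f 86 84 85
f 88 90 87
f 91 88 87
f 87 90 89
f 89 91 87
f 88 94 90
f 92 88 91
f 92 94 88
f 90 94 89
f 93 91 89
f 89 94 93
f 93 92 91
f 94 92 93



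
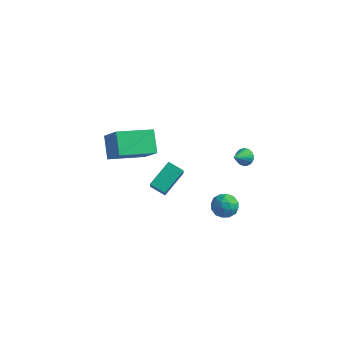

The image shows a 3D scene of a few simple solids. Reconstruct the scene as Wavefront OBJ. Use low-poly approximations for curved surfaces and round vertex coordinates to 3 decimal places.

v -1.456 -3.824 2.656
v -0.506 -4.291 3.788
v -2.098 -2.982 3.542
v -1.148 -3.449 4.674
v -0.172 -2.351 2.186
v 0.778 -2.818 3.318
v -0.814 -1.509 3.072
v 0.136 -1.976 4.204
v 2.824 0.952 -2.399
v 3.239 1.179 -3.016
v 2.461 -0.079 -3.024
v 2.876 0.148 -3.641
v 3.238 -0.079 -2.991
v 3.462 0.558 -2.605
v 2.238 0.542 -3.435
v 2.462 1.179 -3.049
v 2.877 0.926 -3.657
v 3.495 0.542 -3.382
v 2.205 0.558 -2.658
v 2.823 0.174 -2.383
v 3.063 1.156 -2.653
v 2.637 -0.056 -3.387
v 2.849 -0.19 -3.005
v 3.094 -0.056 -3.368
v 3.194 0.791 -2.411
v 3.439 0.925 -2.774
v 3.438 0.185 -2.759
v 2.261 0.175 -3.266
v 2.506 0.309 -3.629
v 2.606 1.156 -2.672
v 2.851 1.29 -3.035
v 2.262 0.915 -3.281
v 3.095 1.141 -3.392
v 2.881 0.535 -3.759
v 2.506 0.766 -3.638
v 2.638 1.141 -3.412
v 3.458 0.915 -3.231
v 3.245 0.309 -3.598
v 3.458 0.175 -3.215
v 3.589 0.55 -2.989
v 3.245 0.766 -3.607
v 2.455 0.791 -2.442
v 2.242 0.185 -2.809
v 2.111 0.55 -3.051
v 2.242 0.925 -2.825
v 2.819 0.565 -2.281
v 2.605 -0.041 -2.648
v 3.062 -0.041 -2.628
v 3.194 0.334 -2.402
v 2.455 0.334 -2.433
v 3.045 2.363 -0.375
v 3.351 2.572 0.018
v 2.855 1.457 0.255
v 3.162 2.647 0.07
v 2.954 2.68 0.054
v 2.76 2.664 -0.028
v 2.61 2.602 -0.162
v 2.526 2.504 -0.328
v 2.52 2.385 -0.502
v 2.595 2.262 -0.656
v 2.738 2.155 -0.767
v 2.928 2.079 -0.819
v 3.136 2.047 -0.803
v 3.329 2.063 -0.722
v 3.48 2.125 -0.588
v 3.564 2.223 -0.421
v 3.569 2.342 -0.248
v 3.495 2.465 -0.094
v 0.528 -3.104 0.725
v 0.829 -3.662 1.562
v 0.836 -1.766 1.506
v 1.138 -2.323 2.343
v 1.362 -3.117 0.417
v 1.664 -3.674 1.254
v 1.671 -1.778 1.198
v 1.972 -2.336 2.035
f 2 4 1
f 5 2 1
f 1 4 3
f 3 5 1
f 2 8 4
f 6 2 5
f 6 8 2
f 4 8 3
f 7 5 3
f 3 8 7
f 7 6 5
f 8 6 7
f 9 46 25
f 46 20 49
f 25 49 14
f 46 49 25
f 9 25 21
f 25 14 26
f 21 26 10
f 25 26 21
f 9 21 30
f 21 10 31
f 30 31 16
f 21 31 30
f 9 30 42
f 30 16 45
f 42 45 19
f 30 45 42
f 9 42 46
f 42 19 50
f 46 50 20
f 42 50 46
f 10 26 37
f 26 14 40
f 37 40 18
f 26 40 37
f 14 49 27
f 49 20 48
f 27 48 13
f 49 48 27
f 20 50 47
f 50 19 43
f 47 43 11
f 50 43 47
f 19 45 44
f 45 16 32
f 44 32 15
f 45 32 44
f 16 31 36
f 31 10 33
f 36 33 17
f 31 33 36
f 12 38 24
f 38 18 39
f 24 39 13
f 38 39 24
f 12 24 22
f 24 13 23
f 22 23 11
f 24 23 22
f 12 22 29
f 22 11 28
f 29 28 15
f 22 28 29
f 12 29 34
f 29 15 35
f 34 35 17
f 29 35 34
f 12 34 38
f 34 17 41
f 38 41 18
f 34 41 38
f 13 39 27
f 39 18 40
f 27 40 14
f 39 40 27
f 11 23 47
f 23 13 48
f 47 48 20
f 23 48 47
f 15 28 44
f 28 11 43
f 44 43 19
f 28 43 44
f 17 35 36
f 35 15 32
f 36 32 16
f 35 32 36
f 18 41 37
f 41 17 33
f 37 33 10
f 41 33 37
f 52 51 54
f 52 54 53
f 54 51 55
f 54 55 53
f 55 51 56
f 55 56 53
f 56 51 57
f 56 57 53
f 57 51 58
f 57 58 53
f 58 51 59
f 58 59 53
f 59 51 60
f 59 60 53
f 60 51 61
f 60 61 53
f 61 51 62
f 61 62 53
f 62 51 63
f 62 63 53
f 63 51 64
f 63 64 53
f 64 51 65
f 64 65 53
f 65 51 66
f 65 66 53
f 66 51 67
f 66 67 53
f 67 51 68
f 67 68 53
f 68 51 52
f 68 52 53
f 70 72 69
f 73 70 69
f 69 72 71
f 71 73 69
f 70 76 72
f 74 70 73
f 74 76 70
f 72 76 71
f 75 73 71
f 71 76 75
f 75 74 73
f 76 74 75



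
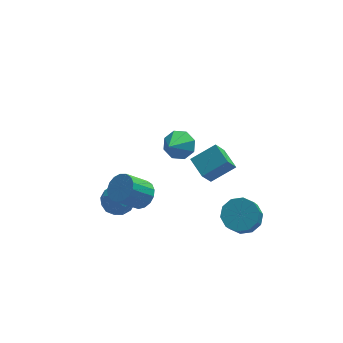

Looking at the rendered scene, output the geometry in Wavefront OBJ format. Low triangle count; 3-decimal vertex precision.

v -2.745 -2.355 0.751
v -2.318 -2.866 1.377
v -3.982 -2.394 1.563
v -3.555 -2.905 2.189
v -3.319 -2.028 2.075
v -2.554 -2.004 1.574
v -3.746 -3.256 1.366
v -2.981 -3.232 0.865
v -2.936 -3.423 1.758
v -2.672 -2.664 2.196
v -3.628 -2.596 0.744
v -3.364 -1.837 1.182
v -2.423 -2.607 0.993
v -3.877 -2.653 1.947
v -3.738 -2.138 1.88
v -3.487 -2.438 2.249
v -2.562 -2.101 1.108
v -2.311 -2.401 1.476
v -2.899 -1.909 1.887
v -3.989 -2.859 1.464
v -3.738 -3.159 1.832
v -2.813 -2.822 0.691
v -2.562 -3.122 1.06
v -3.401 -3.351 1.053
v -2.535 -3.235 1.585
v -3.262 -3.257 2.062
v -3.374 -3.464 1.578
v -2.925 -3.449 1.283
v -2.38 -2.789 1.842
v -3.107 -2.812 2.32
v -2.968 -2.296 2.253
v -2.519 -2.282 1.958
v -2.743 -3.116 2.066
v -3.193 -2.448 0.62
v -3.92 -2.471 1.098
v -3.781 -2.978 0.982
v -3.332 -2.964 0.687
v -3.038 -2.003 0.878
v -3.765 -2.025 1.355
v -3.375 -1.811 1.657
v -2.926 -1.796 1.362
v -3.557 -2.144 0.874
v -2.056 -3.396 2.594
v -1.503 -3.197 3.18
v -2.571 -3.565 4.313
v -3.124 -3.764 3.726
v -1.694 -2.856 3.11
v -2.762 -3.224 4.243
v -1.969 -2.639 2.922
v -3.037 -3.007 4.055
v -2.263 -2.595 2.659
v -3.331 -2.963 3.792
v -2.51 -2.734 2.381
v -3.578 -3.103 3.514
v -2.653 -3.025 2.151
v -3.721 -3.394 3.284
v -2.659 -3.401 2.023
v -3.727 -3.77 3.156
v -2.527 -3.776 2.026
v -3.595 -4.145 3.159
v -2.287 -4.064 2.158
v -3.355 -4.432 3.291
v -1.994 -4.198 2.391
v -3.062 -4.567 3.524
v -1.716 -4.149 2.669
v -2.784 -4.517 3.802
v -1.515 -3.927 2.931
v -2.583 -4.296 4.064
v -1.438 -3.584 3.115
v -2.506 -3.952 4.248
v 3.186 -2.646 -0.906
v 3.975 -3.243 -1.051
v 3.662 -3.892 -0.078
v 2.874 -3.294 0.066
v 4.152 -2.778 -0.684
v 3.839 -3.427 0.289
v 3.96 -2.263 -0.402
v 3.647 -2.911 0.571
v 3.473 -1.894 -0.312
v 3.16 -2.542 0.66
v 2.876 -1.812 -0.45
v 2.563 -2.46 0.522
v 2.398 -2.048 -0.762
v 2.085 -2.697 0.211
v 2.221 -2.513 -1.129
v 1.908 -3.162 -0.156
v 2.413 -3.029 -1.411
v 2.1 -3.677 -0.438
v 2.9 -3.398 -1.5
v 2.587 -4.046 -0.528
v 3.497 -3.48 -1.362
v 3.184 -4.128 -0.39
v 1.302 -1.043 1.179
v 2.638 -0.779 1.961
v 0.87 0.098 1.533
v 2.206 0.362 2.314
v 1.854 -0.482 0.046
v 3.19 -0.218 0.827
v 1.422 0.659 0.399
v 2.758 0.923 1.181
v 0.75 3.248 -0.406
v 1.191 3.637 0.302
v 0.03 2.112 0.666
v 0.56 3.927 0.186
v 0.04 3.819 -0.277
v -0.064 3.377 -0.815
v 0.309 2.86 -1.114
v 0.94 2.57 -0.998
v 1.46 2.677 -0.535
v 1.564 3.119 0.004
f 1 38 17
f 38 12 41
f 17 41 6
f 38 41 17
f 1 17 13
f 17 6 18
f 13 18 2
f 17 18 13
f 1 13 22
f 13 2 23
f 22 23 8
f 13 23 22
f 1 22 34
f 22 8 37
f 34 37 11
f 22 37 34
f 1 34 38
f 34 11 42
f 38 42 12
f 34 42 38
f 2 18 29
f 18 6 32
f 29 32 10
f 18 32 29
f 6 41 19
f 41 12 40
f 19 40 5
f 41 40 19
f 12 42 39
f 42 11 35
f 39 35 3
f 42 35 39
f 11 37 36
f 37 8 24
f 36 24 7
f 37 24 36
f 8 23 28
f 23 2 25
f 28 25 9
f 23 25 28
f 4 30 16
f 30 10 31
f 16 31 5
f 30 31 16
f 4 16 14
f 16 5 15
f 14 15 3
f 16 15 14
f 4 14 21
f 14 3 20
f 21 20 7
f 14 20 21
f 4 21 26
f 21 7 27
f 26 27 9
f 21 27 26
f 4 26 30
f 26 9 33
f 30 33 10
f 26 33 30
f 5 31 19
f 31 10 32
f 19 32 6
f 31 32 19
f 3 15 39
f 15 5 40
f 39 40 12
f 15 40 39
f 7 20 36
f 20 3 35
f 36 35 11
f 20 35 36
f 9 27 28
f 27 7 24
f 28 24 8
f 27 24 28
f 10 33 29
f 33 9 25
f 29 25 2
f 33 25 29
f 44 43 47
f 44 47 45
f 45 47 48
f 45 48 46
f 47 43 49
f 47 49 48
f 48 49 50
f 48 50 46
f 49 43 51
f 49 51 50
f 50 51 52
f 50 52 46
f 51 43 53
f 51 53 52
f 52 53 54
f 52 54 46
f 53 43 55
f 53 55 54
f 54 55 56
f 54 56 46
f 55 43 57
f 55 57 56
f 56 57 58
f 56 58 46
f 57 43 59
f 57 59 58
f 58 59 60
f 58 60 46
f 59 43 61
f 59 61 60
f 60 61 62
f 60 62 46
f 61 43 63
f 61 63 62
f 62 63 64
f 62 64 46
f 63 43 65
f 63 65 64
f 64 65 66
f 64 66 46
f 65 43 67
f 65 67 66
f 66 67 68
f 66 68 46
f 67 43 69
f 67 69 68
f 68 69 70
f 68 70 46
f 69 43 44
f 69 44 70
f 70 44 45
f 70 45 46
f 72 71 75
f 72 75 73
f 73 75 76
f 73 76 74
f 75 71 77
f 75 77 76
f 76 77 78
f 76 78 74
f 77 71 79
f 77 79 78
f 78 79 80
f 78 80 74
f 79 71 81
f 79 81 80
f 80 81 82
f 80 82 74
f 81 71 83
f 81 83 82
f 82 83 84
f 82 84 74
f 83 71 85
f 83 85 84
f 84 85 86
f 84 86 74
f 85 71 87
f 85 87 86
f 86 87 88
f 86 88 74
f 87 71 89
f 87 89 88
f 88 89 90
f 88 90 74
f 89 71 91
f 89 91 90
f 90 91 92
f 90 92 74
f 91 71 72
f 91 72 92
f 92 72 73
f 92 73 74
f 94 96 93
f 97 94 93
f 93 96 95
f 95 97 93
f 94 100 96
f 98 94 97
f 98 100 94
f 96 100 95
f 99 97 95
f 95 100 99
f 99 98 97
f 100 98 99
f 102 101 104
f 102 104 103
f 104 101 105
f 104 105 103
f 105 101 106
f 105 106 103
f 106 101 107
f 106 107 103
f 107 101 108
f 107 108 103
f 108 101 109
f 108 109 103
f 109 101 110
f 109 110 103
f 110 101 102
f 110 102 103



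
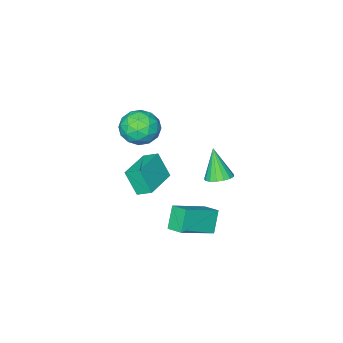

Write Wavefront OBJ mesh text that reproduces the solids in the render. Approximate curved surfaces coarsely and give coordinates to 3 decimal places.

v -0.192 0.582 -1.067
v 0.556 0.4 -1.053
v -0.408 -0.182 0.627
v 0.545 0.737 -0.903
v 0.364 1.038 -0.79
v 0.056 1.234 -0.741
v -0.309 1.281 -0.766
v -0.646 1.168 -0.86
v -0.88 0.921 -1.002
v -0.956 0.596 -1.158
v -0.857 0.267 -1.294
v -0.605 0.011 -1.377
v -0.259 -0.114 -1.389
v 0.103 -0.08 -1.327
v 0.397 0.106 -1.206
v 2.432 2.584 -0.584
v 4.284 2.375 0.362
v 2.375 3.549 -0.258
v 4.227 3.34 0.688
v 3.053 3 -1.708
v 4.905 2.791 -0.762
v 2.996 3.965 -1.382
v 4.848 3.756 -0.436
v 2.448 -1.243 -0.859
v 2.646 -1.961 0.489
v 2.079 -0.523 -0.421
v 2.278 -1.24 0.927
v 4.262 -0.42 -0.687
v 4.461 -1.137 0.661
v 3.894 0.301 -0.249
v 4.092 -0.417 1.099
v 1.029 -2.54 1.471
v 1.759 -2.618 0.591
v 1.861 -3.982 2.289
v 2.591 -4.06 1.409
v 2.648 -3.166 2.124
v 2.134 -2.275 1.618
v 1.486 -4.325 1.262
v 0.972 -3.434 0.756
v 2.042 -3.721 0.462
v 2.76 -3.004 0.995
v 0.86 -3.596 1.885
v 1.578 -2.879 2.418
v 1.321 -2.453 0.959
v 2.299 -4.147 1.921
v 2.332 -3.622 2.341
v 2.762 -3.667 1.824
v 1.541 -2.251 1.563
v 1.971 -2.297 1.046
v 2.493 -2.618 1.947
v 1.649 -4.303 1.834
v 2.079 -4.349 1.317
v 0.858 -2.933 1.056
v 1.288 -2.978 0.539
v 1.127 -3.982 0.933
v 1.917 -3.147 0.366
v 2.405 -3.994 0.847
v 1.756 -4.15 0.76
v 1.454 -3.627 0.463
v 2.339 -2.725 0.679
v 2.828 -3.573 1.16
v 2.861 -3.047 1.58
v 2.559 -2.524 1.283
v 2.505 -3.374 0.603
v 0.792 -3.027 1.72
v 1.281 -3.875 2.201
v 1.061 -4.076 1.597
v 0.759 -3.553 1.3
v 1.215 -2.606 2.033
v 1.703 -3.453 2.514
v 2.166 -2.973 2.417
v 1.864 -2.45 2.12
v 1.115 -3.226 2.277
f 2 1 4
f 2 4 3
f 4 1 5
f 4 5 3
f 5 1 6
f 5 6 3
f 6 1 7
f 6 7 3
f 7 1 8
f 7 8 3
f 8 1 9
f 8 9 3
f 9 1 10
f 9 10 3
f 10 1 11
f 10 11 3
f 11 1 12
f 11 12 3
f 12 1 13
f 12 13 3
f 13 1 14
f 13 14 3
f 14 1 15
f 14 15 3
f 15 1 2
f 15 2 3
f 17 19 16
f 20 17 16
f 16 19 18
f 18 20 16
f 17 23 19
f 21 17 20
f 21 23 17
f 19 23 18
f 22 20 18
f 18 23 22
f 22 21 20
f 23 21 22
f 25 27 24
f 28 25 24
f 24 27 26
f 26 28 24
f 25 31 27
f 29 25 28
f 29 31 25
f 27 31 26
f 30 28 26
f 26 31 30
f 30 29 28
f 31 29 30
f 32 69 48
f 69 43 72
f 48 72 37
f 69 72 48
f 32 48 44
f 48 37 49
f 44 49 33
f 48 49 44
f 32 44 53
f 44 33 54
f 53 54 39
f 44 54 53
f 32 53 65
f 53 39 68
f 65 68 42
f 53 68 65
f 32 65 69
f 65 42 73
f 69 73 43
f 65 73 69
f 33 49 60
f 49 37 63
f 60 63 41
f 49 63 60
f 37 72 50
f 72 43 71
f 50 71 36
f 72 71 50
f 43 73 70
f 73 42 66
f 70 66 34
f 73 66 70
f 42 68 67
f 68 39 55
f 67 55 38
f 68 55 67
f 39 54 59
f 54 33 56
f 59 56 40
f 54 56 59
f 35 61 47
f 61 41 62
f 47 62 36
f 61 62 47
f 35 47 45
f 47 36 46
f 45 46 34
f 47 46 45
f 35 45 52
f 45 34 51
f 52 51 38
f 45 51 52
f 35 52 57
f 52 38 58
f 57 58 40
f 52 58 57
f 35 57 61
f 57 40 64
f 61 64 41
f 57 64 61
f 36 62 50
f 62 41 63
f 50 63 37
f 62 63 50
f 34 46 70
f 46 36 71
f 70 71 43
f 46 71 70
f 38 51 67
f 51 34 66
f 67 66 42
f 51 66 67
f 40 58 59
f 58 38 55
f 59 55 39
f 58 55 59
f 41 64 60
f 64 40 56
f 60 56 33
f 64 56 60



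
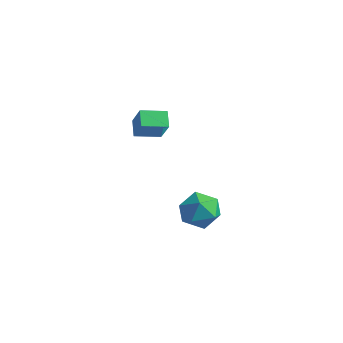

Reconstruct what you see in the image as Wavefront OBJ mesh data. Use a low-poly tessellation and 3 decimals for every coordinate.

v 2.175 0.642 3.732
v 1.64 1.136 4.209
v 1.472 0.926 2.651
v 0.938 1.42 3.128
v 2.862 1.58 3.532
v 2.328 2.074 4.009
v 2.16 1.864 2.451
v 1.625 2.358 2.928
v 3.251 3.629 -1.949
v 4.15 3.403 -2.398
v 3.03 2.017 -1.582
v 3.929 1.791 -2.031
v 3.913 2.324 -1.149
v 4.05 3.32 -1.376
v 3.13 2.1 -2.604
v 3.267 3.096 -2.831
v 4.076 2.458 -2.803
v 4.56 2.596 -1.904
v 2.62 2.824 -2.076
v 3.104 2.962 -1.177
f 2 4 1
f 5 2 1
f 1 4 3
f 3 5 1
f 2 8 4
f 6 2 5
f 6 8 2
f 4 8 3
f 7 5 3
f 3 8 7
f 7 6 5
f 8 6 7
f 9 20 14
f 9 14 10
f 9 10 16
f 9 16 19
f 9 19 20
f 10 14 18
f 14 20 13
f 20 19 11
f 19 16 15
f 16 10 17
f 12 18 13
f 12 13 11
f 12 11 15
f 12 15 17
f 12 17 18
f 13 18 14
f 11 13 20
f 15 11 19
f 17 15 16
f 18 17 10



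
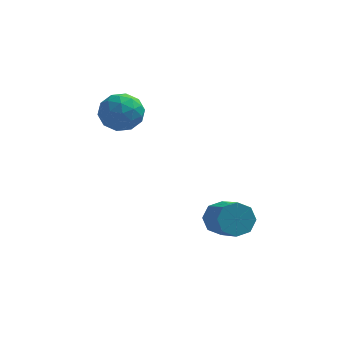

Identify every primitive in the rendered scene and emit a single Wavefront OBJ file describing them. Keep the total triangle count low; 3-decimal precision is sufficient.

v 3.153 -2.5 -1.18
v 3.688 -1.945 -0.799
v 4.403 -3.226 0.061
v 3.867 -3.78 -0.32
v 3.13 -2.029 -0.461
v 3.844 -3.31 0.4
v 2.585 -2.389 -0.544
v 3.299 -3.669 0.317
v 2.373 -2.814 -1
v 3.087 -4.094 -0.139
v 2.617 -3.054 -1.561
v 3.332 -4.335 -0.701
v 3.176 -2.97 -1.9
v 3.89 -4.251 -1.039
v 3.721 -2.611 -1.817
v 4.435 -3.891 -0.956
v 3.933 -2.186 -1.361
v 4.647 -3.466 -0.5
v -2.084 0.795 3.76
v -1.546 1.094 2.894
v -1.194 -0.674 3.806
v -0.656 -0.375 2.94
v -0.503 0.13 3.861
v -1.053 1.038 3.833
v -1.687 -0.618 2.867
v -2.237 0.29 2.839
v -1.301 0.22 2.342
v -0.569 0.683 2.957
v -2.171 -0.263 3.743
v -1.439 0.2 4.358
v -1.893 1.074 3.323
v -0.847 -0.654 3.377
v -0.757 -0.357 3.918
v -0.441 -0.181 3.41
v -1.603 1.041 3.875
v -1.287 1.216 3.366
v -0.674 0.65 3.934
v -1.453 -0.796 3.334
v -1.137 -0.621 2.825
v -2.299 0.601 3.29
v -1.983 0.777 2.782
v -2.066 -0.23 2.766
v -1.433 0.736 2.49
v -0.91 -0.128 2.517
v -1.516 -0.271 2.474
v -1.839 0.263 2.457
v -1.003 1.008 2.851
v -0.48 0.144 2.878
v -0.389 0.441 3.419
v -0.712 0.975 3.403
v -0.859 0.494 2.527
v -2.26 0.276 3.822
v -1.737 -0.588 3.849
v -2.028 -0.555 3.297
v -2.351 -0.021 3.281
v -1.83 0.548 4.183
v -1.307 -0.316 4.21
v -0.901 0.157 4.243
v -1.224 0.691 4.226
v -1.881 -0.074 4.173
f 2 1 5
f 2 5 3
f 3 5 6
f 3 6 4
f 5 1 7
f 5 7 6
f 6 7 8
f 6 8 4
f 7 1 9
f 7 9 8
f 8 9 10
f 8 10 4
f 9 1 11
f 9 11 10
f 10 11 12
f 10 12 4
f 11 1 13
f 11 13 12
f 12 13 14
f 12 14 4
f 13 1 15
f 13 15 14
f 14 15 16
f 14 16 4
f 15 1 17
f 15 17 16
f 16 17 18
f 16 18 4
f 17 1 2
f 17 2 18
f 18 2 3
f 18 3 4
f 19 56 35
f 56 30 59
f 35 59 24
f 56 59 35
f 19 35 31
f 35 24 36
f 31 36 20
f 35 36 31
f 19 31 40
f 31 20 41
f 40 41 26
f 31 41 40
f 19 40 52
f 40 26 55
f 52 55 29
f 40 55 52
f 19 52 56
f 52 29 60
f 56 60 30
f 52 60 56
f 20 36 47
f 36 24 50
f 47 50 28
f 36 50 47
f 24 59 37
f 59 30 58
f 37 58 23
f 59 58 37
f 30 60 57
f 60 29 53
f 57 53 21
f 60 53 57
f 29 55 54
f 55 26 42
f 54 42 25
f 55 42 54
f 26 41 46
f 41 20 43
f 46 43 27
f 41 43 46
f 22 48 34
f 48 28 49
f 34 49 23
f 48 49 34
f 22 34 32
f 34 23 33
f 32 33 21
f 34 33 32
f 22 32 39
f 32 21 38
f 39 38 25
f 32 38 39
f 22 39 44
f 39 25 45
f 44 45 27
f 39 45 44
f 22 44 48
f 44 27 51
f 48 51 28
f 44 51 48
f 23 49 37
f 49 28 50
f 37 50 24
f 49 50 37
f 21 33 57
f 33 23 58
f 57 58 30
f 33 58 57
f 25 38 54
f 38 21 53
f 54 53 29
f 38 53 54
f 27 45 46
f 45 25 42
f 46 42 26
f 45 42 46
f 28 51 47
f 51 27 43
f 47 43 20
f 51 43 47



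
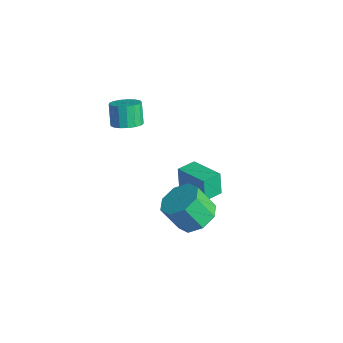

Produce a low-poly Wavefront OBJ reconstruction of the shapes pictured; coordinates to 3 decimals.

v -2.829 -2.68 1.294
v -2.235 -2.974 1.686
v -2.797 -2.733 2.718
v -3.391 -2.44 2.326
v -2.149 -2.617 1.649
v -2.711 -2.377 2.682
v -2.219 -2.275 1.532
v -2.781 -2.035 2.564
v -2.428 -2.026 1.359
v -2.991 -1.785 2.392
v -2.73 -1.926 1.172
v -3.292 -1.686 2.205
v -3.054 -2 1.013
v -3.616 -1.759 2.045
v -3.327 -2.229 0.918
v -3.889 -1.988 1.95
v -3.485 -2.561 0.909
v -4.047 -2.321 1.941
v -3.493 -2.921 0.988
v -4.055 -2.681 2.021
v -3.349 -3.226 1.137
v -3.911 -2.985 2.17
v -3.086 -3.405 1.323
v -3.648 -3.165 2.355
v -2.764 -3.419 1.501
v -3.326 -3.179 2.534
v -2.457 -3.263 1.632
v -3.019 -3.023 2.665
v -1.025 -0.942 -3.097
v -1.324 -0.842 -1.887
v -1.213 0.072 -3.227
v -1.512 0.172 -2.018
v 0.692 -0.572 -2.702
v 0.393 -0.472 -1.493
v 0.504 0.442 -2.833
v 0.205 0.542 -1.623
v 2.689 -2.24 -1.069
v 3.646 -2.535 -0.829
v 3.129 -3.175 0.449
v 2.171 -2.88 0.209
v 3.47 -1.822 -0.544
v 2.952 -2.461 0.734
v 2.836 -1.354 -0.566
v 2.319 -1.993 0.712
v 2.116 -1.405 -0.883
v 1.599 -2.044 0.395
v 1.731 -1.945 -1.309
v 1.214 -2.585 -0.031
v 1.908 -2.659 -1.594
v 1.39 -3.298 -0.316
v 2.541 -3.127 -1.572
v 2.024 -3.766 -0.294
v 3.261 -3.076 -1.255
v 2.744 -3.715 0.023
f 2 1 5
f 2 5 3
f 3 5 6
f 3 6 4
f 5 1 7
f 5 7 6
f 6 7 8
f 6 8 4
f 7 1 9
f 7 9 8
f 8 9 10
f 8 10 4
f 9 1 11
f 9 11 10
f 10 11 12
f 10 12 4
f 11 1 13
f 11 13 12
f 12 13 14
f 12 14 4
f 13 1 15
f 13 15 14
f 14 15 16
f 14 16 4
f 15 1 17
f 15 17 16
f 16 17 18
f 16 18 4
f 17 1 19
f 17 19 18
f 18 19 20
f 18 20 4
f 19 1 21
f 19 21 20
f 20 21 22
f 20 22 4
f 21 1 23
f 21 23 22
f 22 23 24
f 22 24 4
f 23 1 25
f 23 25 24
f 24 25 26
f 24 26 4
f 25 1 27
f 25 27 26
f 26 27 28
f 26 28 4
f 27 1 2
f 27 2 28
f 28 2 3
f 28 3 4
f 30 32 29
f 33 30 29
f 29 32 31
f 31 33 29
f 30 36 32
f 34 30 33
f 34 36 30
f 32 36 31
f 35 33 31
f 31 36 35
f 35 34 33
f 36 34 35
f 38 37 41
f 38 41 39
f 39 41 42
f 39 42 40
f 41 37 43
f 41 43 42
f 42 43 44
f 42 44 40
f 43 37 45
f 43 45 44
f 44 45 46
f 44 46 40
f 45 37 47
f 45 47 46
f 46 47 48
f 46 48 40
f 47 37 49
f 47 49 48
f 48 49 50
f 48 50 40
f 49 37 51
f 49 51 50
f 50 51 52
f 50 52 40
f 51 37 53
f 51 53 52
f 52 53 54
f 52 54 40
f 53 37 38
f 53 38 54
f 54 38 39
f 54 39 40



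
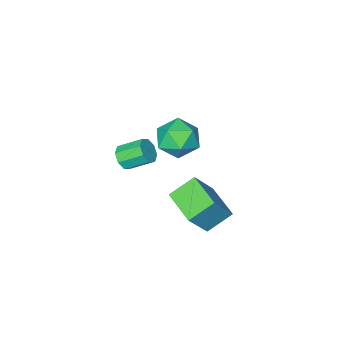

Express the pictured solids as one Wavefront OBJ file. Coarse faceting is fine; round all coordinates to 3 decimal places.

v 0.465 -0.769 3.324
v 1.258 -0.108 4.029
v 2.022 -1.492 2.251
v 2.815 -0.831 2.956
v 2.201 -1.803 3.449
v 1.239 -1.356 4.113
v 2.041 -0.244 2.167
v 1.079 0.203 2.831
v 2.233 0.217 3.315
v 2.332 -0.746 4.107
v 0.948 -0.854 2.173
v 1.047 -1.817 2.965
v 3.033 1.903 0.596
v 1.773 2.225 1.493
v 3.314 3.849 0.29
v 2.054 4.172 1.186
v 4.206 1.988 2.214
v 2.946 2.311 3.11
v 4.487 3.935 1.907
v 3.227 4.257 2.804
v 3.19 -3.3 0.563
v 3.672 -3.344 1.15
v 2.791 -2.425 1.943
v 2.31 -2.38 1.357
v 3.802 -2.908 0.788
v 2.921 -1.988 1.581
v 3.573 -2.701 0.294
v 2.692 -1.781 1.088
v 3.12 -2.845 -0.041
v 2.24 -1.925 0.752
v 2.709 -3.255 -0.023
v 1.828 -2.336 0.77
v 2.579 -3.692 0.339
v 1.698 -2.772 1.132
v 2.808 -3.899 0.832
v 1.927 -2.979 1.626
v 3.26 -3.755 1.168
v 2.38 -2.835 1.961
f 1 12 6
f 1 6 2
f 1 2 8
f 1 8 11
f 1 11 12
f 2 6 10
f 6 12 5
f 12 11 3
f 11 8 7
f 8 2 9
f 4 10 5
f 4 5 3
f 4 3 7
f 4 7 9
f 4 9 10
f 5 10 6
f 3 5 12
f 7 3 11
f 9 7 8
f 10 9 2
f 14 16 13
f 17 14 13
f 13 16 15
f 15 17 13
f 14 20 16
f 18 14 17
f 18 20 14
f 16 20 15
f 19 17 15
f 15 20 19
f 19 18 17
f 20 18 19
f 22 21 25
f 22 25 23
f 23 25 26
f 23 26 24
f 25 21 27
f 25 27 26
f 26 27 28
f 26 28 24
f 27 21 29
f 27 29 28
f 28 29 30
f 28 30 24
f 29 21 31
f 29 31 30
f 30 31 32
f 30 32 24
f 31 21 33
f 31 33 32
f 32 33 34
f 32 34 24
f 33 21 35
f 33 35 34
f 34 35 36
f 34 36 24
f 35 21 37
f 35 37 36
f 36 37 38
f 36 38 24
f 37 21 22
f 37 22 38
f 38 22 23
f 38 23 24



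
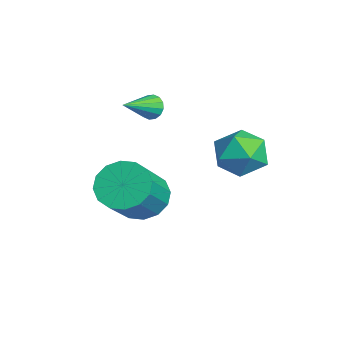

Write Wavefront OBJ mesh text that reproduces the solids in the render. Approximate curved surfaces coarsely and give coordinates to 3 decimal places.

v 3.389 1.111 -0.937
v 3.808 0.391 -0.277
v 1.892 0.269 -0.903
v 2.311 -0.451 -0.243
v 2.137 0.541 0.094
v 3.063 1.062 0.073
v 2.637 -0.402 -1.253
v 3.563 0.119 -1.274
v 3.344 -0.543 -0.473
v 3.035 0.04 0.36
v 2.665 0.62 -1.54
v 2.356 1.203 -0.707
v 0.175 -2.117 0.45
v 0.573 -2.064 0.089
v 0.925 -3.263 1.11
v 0.644 -1.896 0.301
v 0.59 -1.787 0.552
v 0.424 -1.766 0.777
v 0.192 -1.84 0.913
v -0.045 -1.987 0.926
v -0.223 -2.17 0.811
v -0.294 -2.338 0.6
v -0.24 -2.447 0.348
v -0.074 -2.468 0.124
v 0.158 -2.394 -0.013
v 0.395 -2.247 -0.025
v 0.627 -2.584 -3.664
v 1.105 -3.133 -4.42
v 2.411 -4.046 -2.932
v 1.933 -3.496 -2.176
v 1.387 -2.67 -4.384
v 2.693 -3.583 -2.895
v 1.466 -2.184 -4.154
v 2.771 -3.096 -2.665
v 1.319 -1.805 -3.793
v 2.625 -2.717 -2.305
v 0.988 -1.634 -3.398
v 2.293 -2.547 -1.909
v 0.559 -1.718 -3.074
v 1.865 -2.631 -1.585
v 0.149 -2.034 -2.908
v 1.455 -2.947 -1.42
v -0.133 -2.497 -2.945
v 1.173 -3.41 -1.456
v -0.211 -2.984 -3.175
v 1.094 -3.896 -1.686
v -0.065 -3.363 -3.535
v 1.241 -4.275 -2.047
v 0.267 -3.533 -3.931
v 1.572 -4.446 -2.442
v 0.695 -3.449 -4.255
v 2.001 -4.362 -2.766
f 1 12 6
f 1 6 2
f 1 2 8
f 1 8 11
f 1 11 12
f 2 6 10
f 6 12 5
f 12 11 3
f 11 8 7
f 8 2 9
f 4 10 5
f 4 5 3
f 4 3 7
f 4 7 9
f 4 9 10
f 5 10 6
f 3 5 12
f 7 3 11
f 9 7 8
f 10 9 2
f 14 13 16
f 14 16 15
f 16 13 17
f 16 17 15
f 17 13 18
f 17 18 15
f 18 13 19
f 18 19 15
f 19 13 20
f 19 20 15
f 20 13 21
f 20 21 15
f 21 13 22
f 21 22 15
f 22 13 23
f 22 23 15
f 23 13 24
f 23 24 15
f 24 13 25
f 24 25 15
f 25 13 26
f 25 26 15
f 26 13 14
f 26 14 15
f 28 27 31
f 28 31 29
f 29 31 32
f 29 32 30
f 31 27 33
f 31 33 32
f 32 33 34
f 32 34 30
f 33 27 35
f 33 35 34
f 34 35 36
f 34 36 30
f 35 27 37
f 35 37 36
f 36 37 38
f 36 38 30
f 37 27 39
f 37 39 38
f 38 39 40
f 38 40 30
f 39 27 41
f 39 41 40
f 40 41 42
f 40 42 30
f 41 27 43
f 41 43 42
f 42 43 44
f 42 44 30
f 43 27 45
f 43 45 44
f 44 45 46
f 44 46 30
f 45 27 47
f 45 47 46
f 46 47 48
f 46 48 30
f 47 27 49
f 47 49 48
f 48 49 50
f 48 50 30
f 49 27 51
f 49 51 50
f 50 51 52
f 50 52 30
f 51 27 28
f 51 28 52
f 52 28 29
f 52 29 30



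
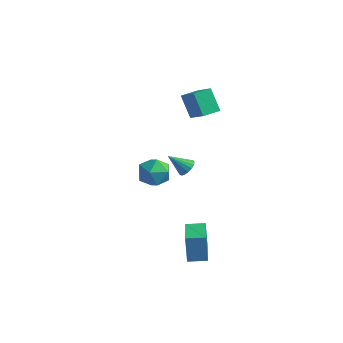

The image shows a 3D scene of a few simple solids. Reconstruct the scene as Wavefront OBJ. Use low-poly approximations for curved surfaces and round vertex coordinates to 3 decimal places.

v -1.009 3.435 -2.035
v -0.591 3.467 -1.62
v -1.871 2.905 -1.125
v -0.724 3.715 -1.601
v -0.922 3.899 -1.682
v -1.14 3.977 -1.843
v -1.328 3.931 -2.048
v -1.443 3.771 -2.251
v -1.459 3.534 -2.403
v -1.371 3.274 -2.472
v -1.201 3.051 -2.44
v -0.986 2.916 -2.315
v -0.777 2.9 -2.126
v -0.621 3.006 -1.916
v -0.554 3.211 -1.733
v -2.887 4.416 -3.181
v -2.51 3.91 -4.009
v -3.93 3.13 -2.871
v -3.553 2.624 -3.699
v -2.955 2.764 -2.858
v -2.311 3.559 -3.05
v -4.129 3.481 -3.83
v -3.485 4.276 -4.022
v -3.278 3.333 -4.41
v -2.552 2.889 -3.81
v -3.888 4.151 -3.07
v -3.162 3.707 -2.47
v 1.947 -0.806 -4.212
v 1.642 -0.543 -2.747
v 2.784 -0.209 -4.146
v 2.479 0.054 -2.68
v 3.081 -2.454 -3.68
v 2.776 -2.191 -2.214
v 3.918 -1.857 -3.613
v 3.613 -1.594 -2.148
v -0.816 3.439 2.059
v -1.637 3.761 3.273
v -0.414 4.397 2.076
v -1.234 4.72 3.29
v 0.334 2.94 2.97
v -0.486 3.263 4.184
v 0.737 3.899 2.987
v -0.084 4.221 4.201
f 2 1 4
f 2 4 3
f 4 1 5
f 4 5 3
f 5 1 6
f 5 6 3
f 6 1 7
f 6 7 3
f 7 1 8
f 7 8 3
f 8 1 9
f 8 9 3
f 9 1 10
f 9 10 3
f 10 1 11
f 10 11 3
f 11 1 12
f 11 12 3
f 12 1 13
f 12 13 3
f 13 1 14
f 13 14 3
f 14 1 15
f 14 15 3
f 15 1 2
f 15 2 3
f 16 27 21
f 16 21 17
f 16 17 23
f 16 23 26
f 16 26 27
f 17 21 25
f 21 27 20
f 27 26 18
f 26 23 22
f 23 17 24
f 19 25 20
f 19 20 18
f 19 18 22
f 19 22 24
f 19 24 25
f 20 25 21
f 18 20 27
f 22 18 26
f 24 22 23
f 25 24 17
f 29 31 28
f 32 29 28
f 28 31 30
f 30 32 28
f 29 35 31
f 33 29 32
f 33 35 29
f 31 35 30
f 34 32 30
f 30 35 34
f 34 33 32
f 35 33 34
f 37 39 36
f 40 37 36
f 36 39 38
f 38 40 36
f 37 43 39
f 41 37 40
f 41 43 37
f 39 43 38
f 42 40 38
f 38 43 42
f 42 41 40
f 43 41 42



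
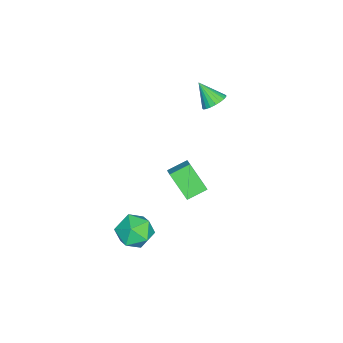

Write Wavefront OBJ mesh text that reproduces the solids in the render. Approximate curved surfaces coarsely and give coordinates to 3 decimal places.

v 0.265 0.14 0.14
v 1.008 0.502 0.648
v 0.695 1.179 -1.228
v 1.438 1.541 -0.72
v 0.962 -0.701 -0.28
v 1.705 -0.339 0.228
v 1.392 0.338 -1.648
v 2.135 0.7 -1.14
v 2.735 -1.112 -2.921
v 3.622 -0.912 -3.584
v 2.398 -2.648 -3.836
v 3.285 -2.448 -4.499
v 3.44 -2.715 -3.417
v 3.648 -1.765 -2.851
v 2.372 -1.795 -4.569
v 2.58 -0.845 -4.003
v 3.397 -1.334 -4.602
v 4.058 -1.903 -3.891
v 1.962 -1.657 -3.529
v 2.623 -2.226 -2.818
v -3.732 0.397 1.31
v -3.153 -0.022 1.119
v -4.068 -0.557 2.39
v -3.029 0.168 1.326
v -3.026 0.398 1.531
v -3.145 0.628 1.697
v -3.366 0.818 1.796
v -3.65 0.935 1.812
v -3.948 0.96 1.74
v -4.209 0.887 1.594
v -4.388 0.729 1.399
v -4.453 0.514 1.189
v -4.393 0.279 1
v -4.219 0.064 0.864
v -3.961 -0.093 0.805
v -3.664 -0.165 0.834
v -3.378 -0.14 0.945
f 2 4 1
f 5 2 1
f 1 4 3
f 3 5 1
f 2 8 4
f 6 2 5
f 6 8 2
f 4 8 3
f 7 5 3
f 3 8 7
f 7 6 5
f 8 6 7
f 9 20 14
f 9 14 10
f 9 10 16
f 9 16 19
f 9 19 20
f 10 14 18
f 14 20 13
f 20 19 11
f 19 16 15
f 16 10 17
f 12 18 13
f 12 13 11
f 12 11 15
f 12 15 17
f 12 17 18
f 13 18 14
f 11 13 20
f 15 11 19
f 17 15 16
f 18 17 10
f 22 21 24
f 22 24 23
f 24 21 25
f 24 25 23
f 25 21 26
f 25 26 23
f 26 21 27
f 26 27 23
f 27 21 28
f 27 28 23
f 28 21 29
f 28 29 23
f 29 21 30
f 29 30 23
f 30 21 31
f 30 31 23
f 31 21 32
f 31 32 23
f 32 21 33
f 32 33 23
f 33 21 34
f 33 34 23
f 34 21 35
f 34 35 23
f 35 21 36
f 35 36 23
f 36 21 37
f 36 37 23
f 37 21 22
f 37 22 23

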